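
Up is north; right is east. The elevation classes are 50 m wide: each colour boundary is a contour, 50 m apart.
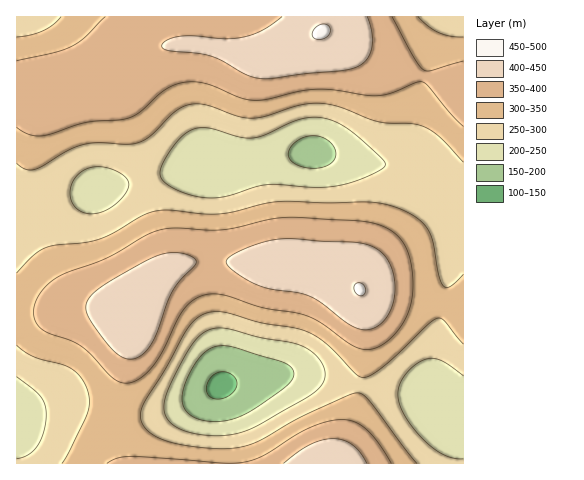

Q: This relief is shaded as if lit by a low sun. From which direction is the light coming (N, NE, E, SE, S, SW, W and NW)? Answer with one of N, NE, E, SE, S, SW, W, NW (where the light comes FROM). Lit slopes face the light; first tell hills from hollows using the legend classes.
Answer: W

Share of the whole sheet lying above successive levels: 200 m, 96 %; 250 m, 83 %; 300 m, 60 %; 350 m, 37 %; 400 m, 13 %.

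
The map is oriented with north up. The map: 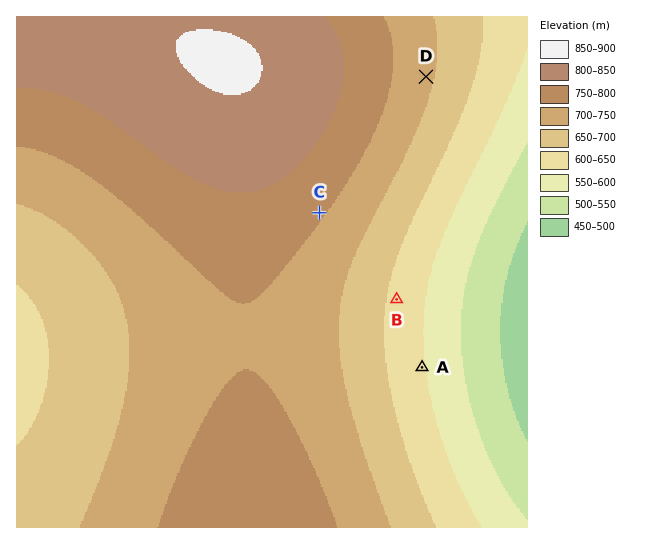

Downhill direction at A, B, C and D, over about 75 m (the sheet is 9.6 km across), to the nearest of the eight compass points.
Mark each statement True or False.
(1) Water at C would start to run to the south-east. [True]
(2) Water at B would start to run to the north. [False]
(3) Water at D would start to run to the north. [False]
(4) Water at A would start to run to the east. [True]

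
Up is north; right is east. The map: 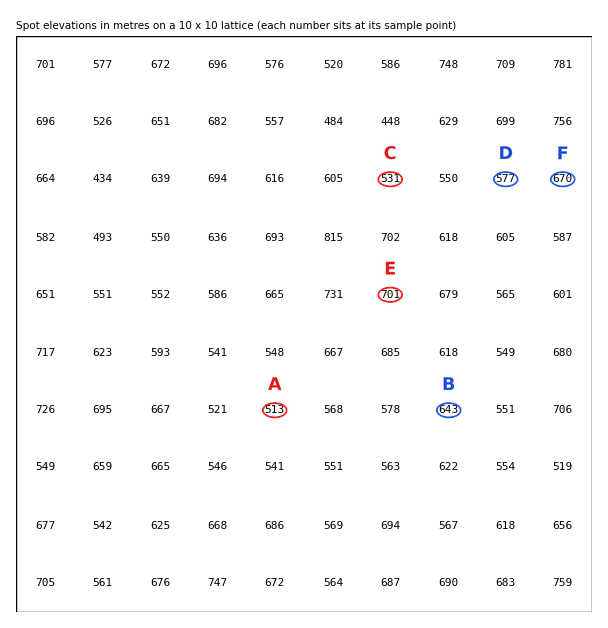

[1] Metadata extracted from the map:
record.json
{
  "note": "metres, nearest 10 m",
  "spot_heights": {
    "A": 510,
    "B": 640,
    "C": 530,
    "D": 580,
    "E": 700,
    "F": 670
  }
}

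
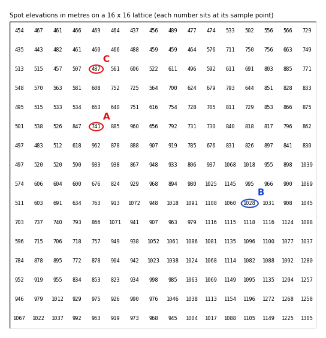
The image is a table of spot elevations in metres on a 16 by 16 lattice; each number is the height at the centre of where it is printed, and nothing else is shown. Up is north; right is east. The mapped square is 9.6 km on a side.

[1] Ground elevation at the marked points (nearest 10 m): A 740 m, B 1030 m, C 490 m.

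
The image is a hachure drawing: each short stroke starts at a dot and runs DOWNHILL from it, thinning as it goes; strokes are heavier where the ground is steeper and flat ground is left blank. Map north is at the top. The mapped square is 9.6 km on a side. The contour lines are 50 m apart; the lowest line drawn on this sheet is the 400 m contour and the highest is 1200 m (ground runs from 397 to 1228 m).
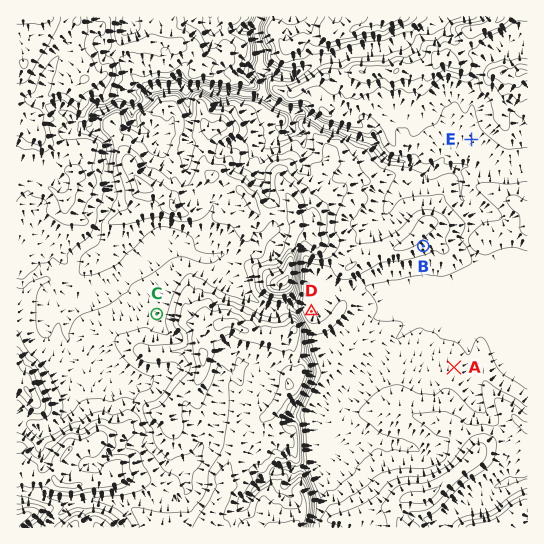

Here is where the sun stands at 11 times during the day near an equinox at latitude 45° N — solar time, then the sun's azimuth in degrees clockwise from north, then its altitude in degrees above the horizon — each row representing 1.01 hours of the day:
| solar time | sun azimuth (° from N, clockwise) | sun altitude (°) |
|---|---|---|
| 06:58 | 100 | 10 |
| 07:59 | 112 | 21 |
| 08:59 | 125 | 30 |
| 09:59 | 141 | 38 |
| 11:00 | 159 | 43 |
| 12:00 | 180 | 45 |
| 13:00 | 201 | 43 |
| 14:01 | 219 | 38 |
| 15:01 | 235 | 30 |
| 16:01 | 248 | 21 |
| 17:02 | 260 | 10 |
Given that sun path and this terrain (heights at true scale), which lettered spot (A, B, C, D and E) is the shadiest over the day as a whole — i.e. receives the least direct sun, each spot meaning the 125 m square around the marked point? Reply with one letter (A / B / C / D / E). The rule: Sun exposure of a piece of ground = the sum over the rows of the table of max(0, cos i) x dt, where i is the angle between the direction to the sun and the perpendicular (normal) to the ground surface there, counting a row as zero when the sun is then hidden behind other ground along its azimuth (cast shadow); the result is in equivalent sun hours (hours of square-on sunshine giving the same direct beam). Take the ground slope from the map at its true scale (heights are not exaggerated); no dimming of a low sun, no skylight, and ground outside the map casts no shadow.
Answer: D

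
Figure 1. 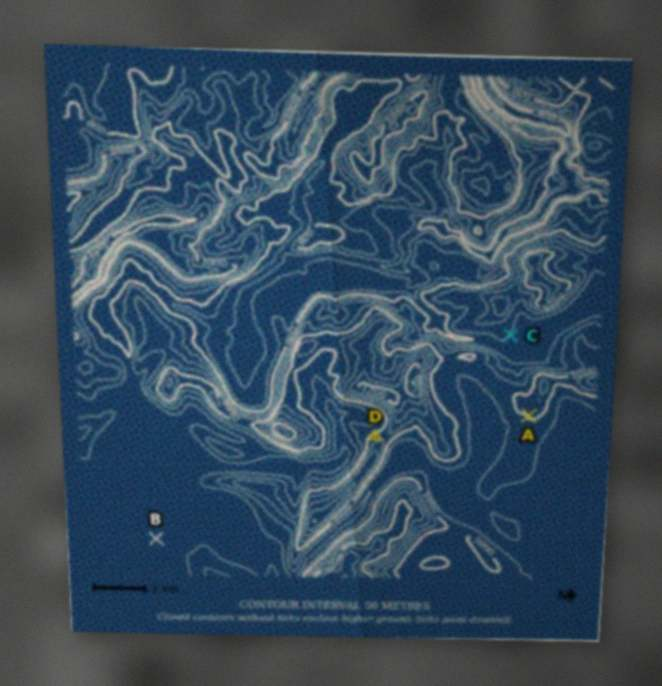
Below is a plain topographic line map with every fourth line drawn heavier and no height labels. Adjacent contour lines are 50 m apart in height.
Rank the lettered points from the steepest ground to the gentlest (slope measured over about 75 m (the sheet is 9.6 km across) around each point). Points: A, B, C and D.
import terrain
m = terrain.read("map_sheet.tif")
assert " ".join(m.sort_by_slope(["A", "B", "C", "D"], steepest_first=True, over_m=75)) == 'D A C B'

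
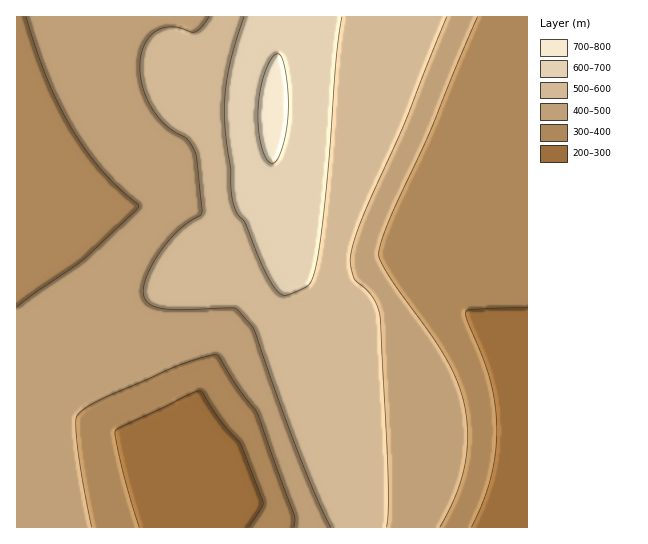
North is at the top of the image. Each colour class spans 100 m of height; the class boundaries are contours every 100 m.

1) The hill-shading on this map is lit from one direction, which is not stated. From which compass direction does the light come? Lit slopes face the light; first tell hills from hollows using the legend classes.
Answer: E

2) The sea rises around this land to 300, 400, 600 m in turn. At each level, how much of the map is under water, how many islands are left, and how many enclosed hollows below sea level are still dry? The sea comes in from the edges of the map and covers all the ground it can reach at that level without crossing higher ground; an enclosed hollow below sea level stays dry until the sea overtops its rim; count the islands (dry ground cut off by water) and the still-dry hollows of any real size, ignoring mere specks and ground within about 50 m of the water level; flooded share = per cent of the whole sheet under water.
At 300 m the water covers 9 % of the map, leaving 0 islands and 0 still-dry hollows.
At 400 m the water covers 35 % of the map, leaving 0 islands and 0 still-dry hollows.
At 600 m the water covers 90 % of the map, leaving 0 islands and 0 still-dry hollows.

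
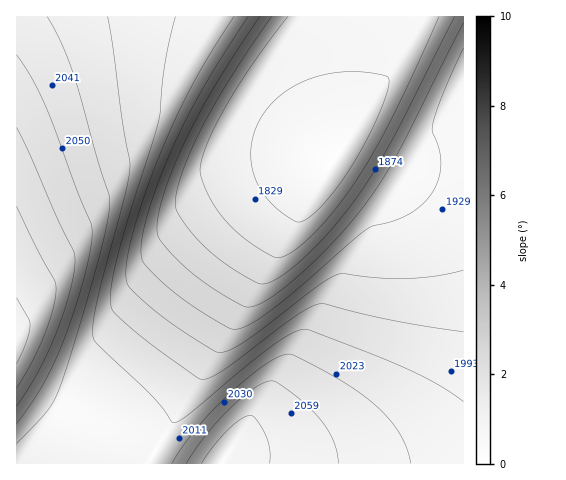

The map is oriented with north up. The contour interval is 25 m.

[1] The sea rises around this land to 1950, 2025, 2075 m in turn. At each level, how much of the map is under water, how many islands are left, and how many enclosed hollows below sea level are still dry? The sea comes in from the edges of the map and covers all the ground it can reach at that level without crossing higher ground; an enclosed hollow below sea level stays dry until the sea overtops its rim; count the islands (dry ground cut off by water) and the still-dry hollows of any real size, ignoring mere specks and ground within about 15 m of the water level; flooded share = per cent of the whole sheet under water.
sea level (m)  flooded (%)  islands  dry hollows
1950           43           0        0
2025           78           0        0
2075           94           0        0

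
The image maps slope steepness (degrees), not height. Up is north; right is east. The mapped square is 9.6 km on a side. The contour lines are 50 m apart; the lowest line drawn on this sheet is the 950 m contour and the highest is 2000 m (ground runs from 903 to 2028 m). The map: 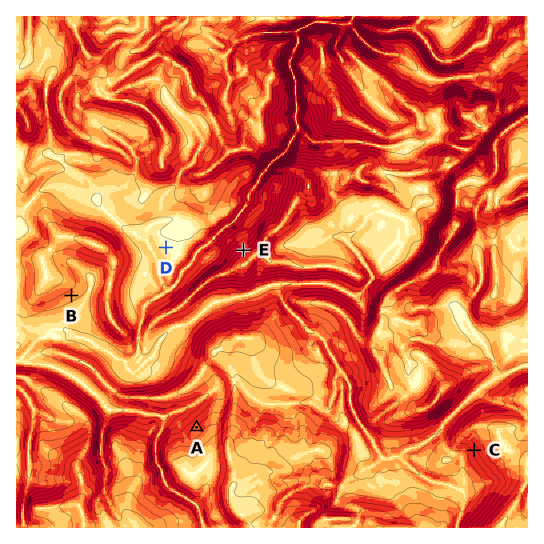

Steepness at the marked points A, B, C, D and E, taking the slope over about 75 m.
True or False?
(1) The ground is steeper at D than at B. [False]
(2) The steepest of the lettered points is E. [True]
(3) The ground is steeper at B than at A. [False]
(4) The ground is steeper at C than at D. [True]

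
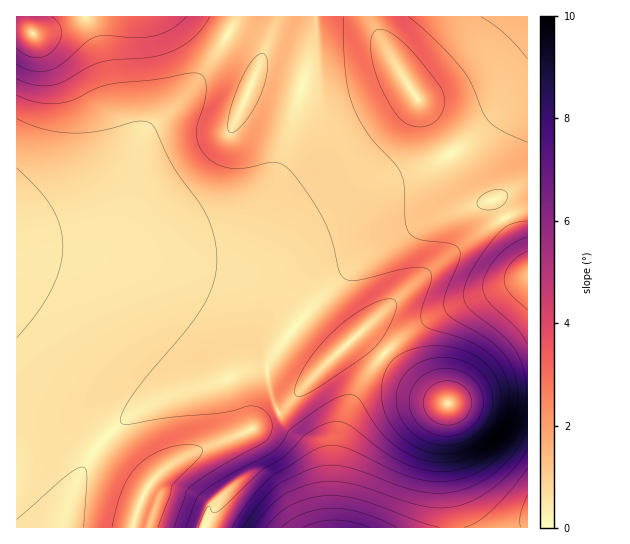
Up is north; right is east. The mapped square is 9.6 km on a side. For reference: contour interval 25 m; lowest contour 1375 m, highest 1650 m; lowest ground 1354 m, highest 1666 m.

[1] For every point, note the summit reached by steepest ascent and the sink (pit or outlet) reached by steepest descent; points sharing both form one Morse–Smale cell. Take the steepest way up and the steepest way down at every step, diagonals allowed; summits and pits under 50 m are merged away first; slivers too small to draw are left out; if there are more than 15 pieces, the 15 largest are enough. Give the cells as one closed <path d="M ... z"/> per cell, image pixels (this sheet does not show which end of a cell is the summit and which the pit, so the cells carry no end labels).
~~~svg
<path d="M527 16l-289 0-31 53-19 24-40 37-24 43-19 22-22 16-18 9-27 8-22 3 1 297 511-1 0-134-29 0-53 10-23-15-53-48-11-6 50-46 54-44 32-21 33-16z"/><path d="M237 16l-220 0-1 214 22-2 27-8 18-9 22-16 19-22 24-43 40-37 19-24 22-36z"/><path d="M527 208l-32 15-32 21-54 44-50 46 11 6 53 48 23 15 53-10 29-2z"/>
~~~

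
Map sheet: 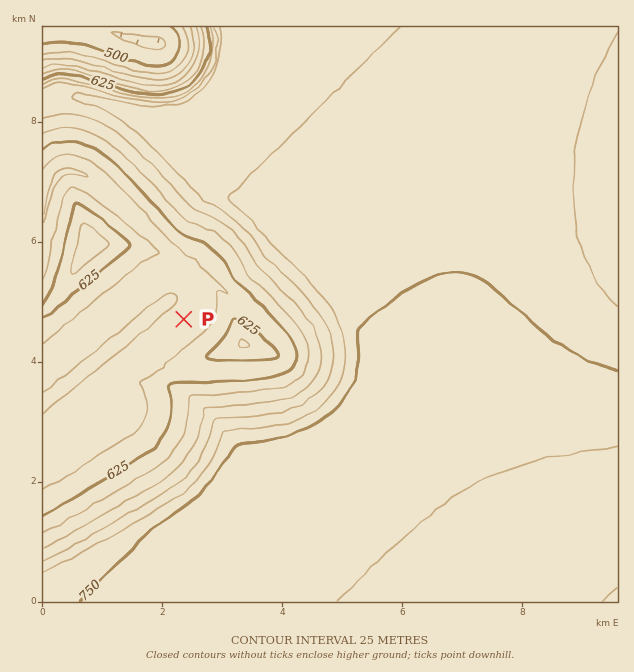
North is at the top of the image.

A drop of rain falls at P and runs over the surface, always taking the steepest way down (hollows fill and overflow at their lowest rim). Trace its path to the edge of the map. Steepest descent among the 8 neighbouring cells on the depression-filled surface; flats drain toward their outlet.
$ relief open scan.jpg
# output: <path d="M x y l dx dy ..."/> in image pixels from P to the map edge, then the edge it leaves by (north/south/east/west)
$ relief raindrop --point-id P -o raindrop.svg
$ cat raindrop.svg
<path d="M184 319l-15-15 0-1-6 1-12 11-2 0-7 7-2 0-7 8-2 0-9 9-1 0-29 25-1 0-6 6-2 0-6 6-1 0-6 6-2 0-6 6-1 0-6 6-2 0-10 9"/>
exit: west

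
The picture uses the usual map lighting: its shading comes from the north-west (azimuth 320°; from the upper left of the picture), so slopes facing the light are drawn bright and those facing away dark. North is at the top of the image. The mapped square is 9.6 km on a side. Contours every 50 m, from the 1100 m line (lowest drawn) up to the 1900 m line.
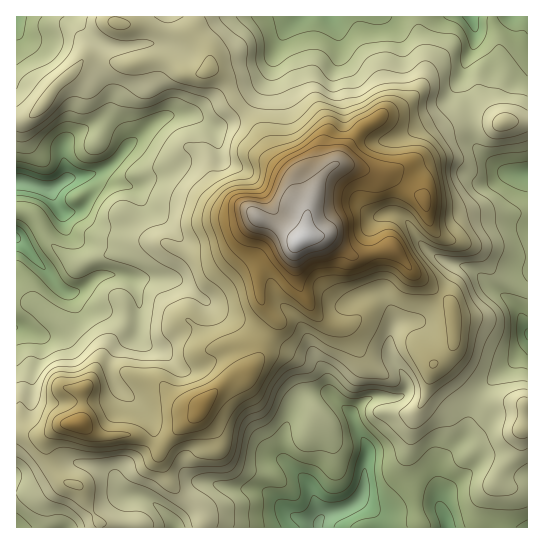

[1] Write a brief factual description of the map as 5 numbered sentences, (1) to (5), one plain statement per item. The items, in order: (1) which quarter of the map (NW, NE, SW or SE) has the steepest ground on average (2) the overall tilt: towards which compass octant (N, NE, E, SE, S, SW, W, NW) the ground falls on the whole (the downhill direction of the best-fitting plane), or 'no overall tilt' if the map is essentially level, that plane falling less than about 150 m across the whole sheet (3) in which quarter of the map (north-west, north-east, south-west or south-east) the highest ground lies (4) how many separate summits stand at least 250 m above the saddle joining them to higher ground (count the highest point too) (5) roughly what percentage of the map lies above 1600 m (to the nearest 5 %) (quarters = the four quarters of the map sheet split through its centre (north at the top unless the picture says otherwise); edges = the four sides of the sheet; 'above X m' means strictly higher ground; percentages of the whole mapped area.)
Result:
(1) The steepest ground, on average, is in the north-east quarter.
(2) There is no overall tilt: the best-fitting plane is nearly level.
(3) The highest ground is in the north-east quarter.
(4) Counting only tops that stand 250 m proud, the map has 1 summit.
(5) About 15 % of the map lies above 1600 m.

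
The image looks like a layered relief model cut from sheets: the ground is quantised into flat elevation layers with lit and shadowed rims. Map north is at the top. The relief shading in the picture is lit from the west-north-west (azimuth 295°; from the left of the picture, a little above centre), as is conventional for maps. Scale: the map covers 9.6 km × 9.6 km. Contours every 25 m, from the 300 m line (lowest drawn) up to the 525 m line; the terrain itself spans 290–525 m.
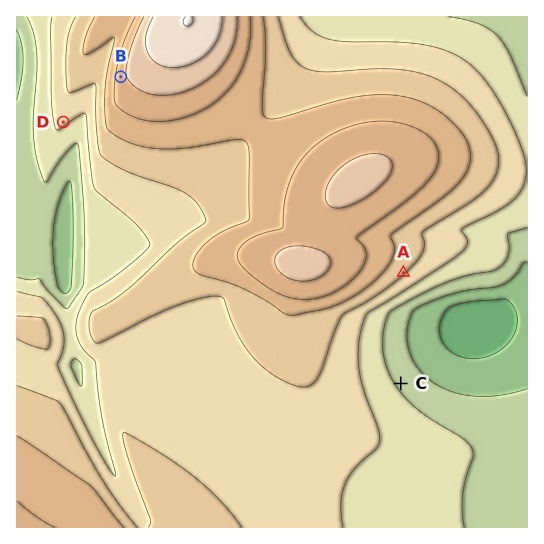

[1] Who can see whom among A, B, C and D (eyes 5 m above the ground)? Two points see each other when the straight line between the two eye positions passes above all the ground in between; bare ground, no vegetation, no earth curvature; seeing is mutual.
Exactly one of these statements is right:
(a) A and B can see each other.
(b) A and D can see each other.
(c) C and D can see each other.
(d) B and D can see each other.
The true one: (d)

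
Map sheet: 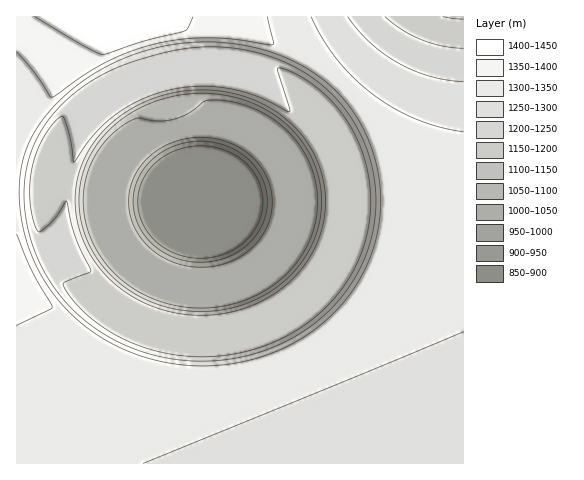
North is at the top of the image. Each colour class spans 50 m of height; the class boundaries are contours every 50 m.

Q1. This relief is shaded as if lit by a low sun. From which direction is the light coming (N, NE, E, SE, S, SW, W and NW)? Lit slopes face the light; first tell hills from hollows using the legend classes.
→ E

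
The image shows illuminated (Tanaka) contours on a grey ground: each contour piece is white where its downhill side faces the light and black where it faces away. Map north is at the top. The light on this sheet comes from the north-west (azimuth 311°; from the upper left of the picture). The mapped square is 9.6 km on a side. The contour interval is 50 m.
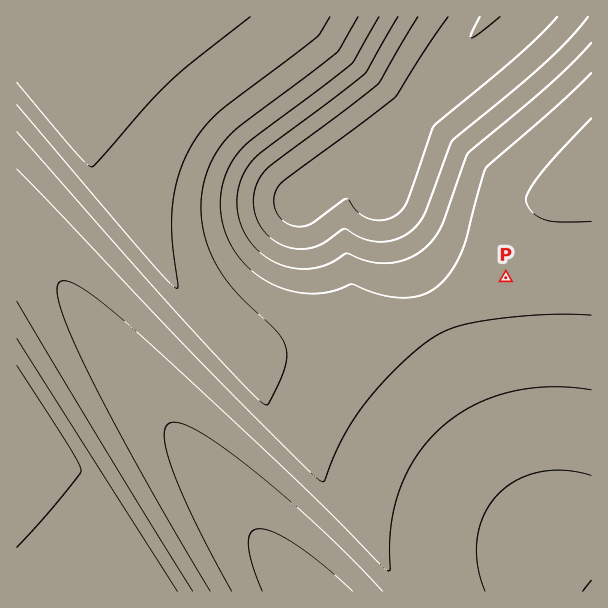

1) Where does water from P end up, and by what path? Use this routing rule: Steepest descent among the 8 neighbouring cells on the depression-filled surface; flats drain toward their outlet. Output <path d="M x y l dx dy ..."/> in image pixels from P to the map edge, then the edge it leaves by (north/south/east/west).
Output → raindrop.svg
<path d="M506 278l0 165 12 24 3 3 9 19 3 3 6 14 3 3 6 13 3 3 4 11 3 3 3 7 3 3 0 5 27 27"/>
exit: east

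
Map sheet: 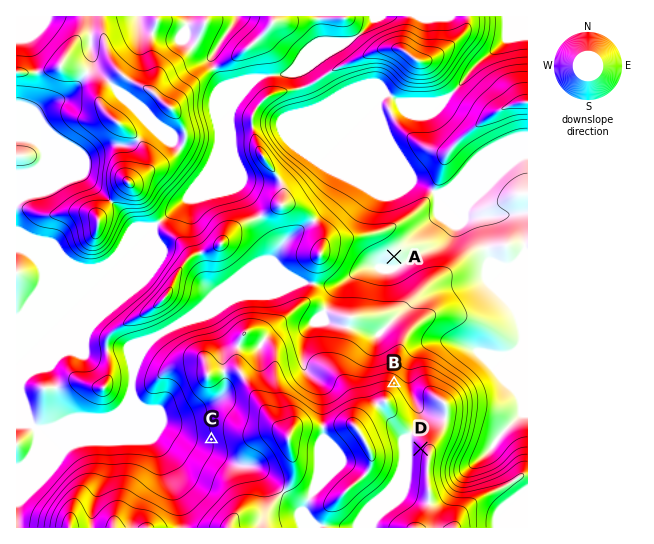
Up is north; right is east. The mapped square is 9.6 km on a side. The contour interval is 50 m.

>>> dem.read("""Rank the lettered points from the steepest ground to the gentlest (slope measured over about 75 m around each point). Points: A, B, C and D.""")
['B', 'C', 'D', 'A']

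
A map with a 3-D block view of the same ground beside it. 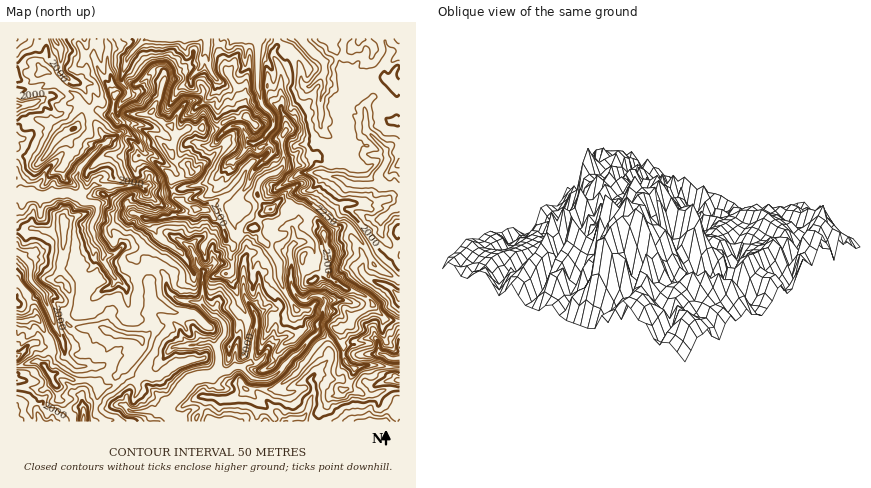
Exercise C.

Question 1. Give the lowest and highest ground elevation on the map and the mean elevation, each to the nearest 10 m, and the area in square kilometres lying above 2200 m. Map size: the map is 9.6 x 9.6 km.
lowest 1810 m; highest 2720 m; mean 2110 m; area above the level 23.8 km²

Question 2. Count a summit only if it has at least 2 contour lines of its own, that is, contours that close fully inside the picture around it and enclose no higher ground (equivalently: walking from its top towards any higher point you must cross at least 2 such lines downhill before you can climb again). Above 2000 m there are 7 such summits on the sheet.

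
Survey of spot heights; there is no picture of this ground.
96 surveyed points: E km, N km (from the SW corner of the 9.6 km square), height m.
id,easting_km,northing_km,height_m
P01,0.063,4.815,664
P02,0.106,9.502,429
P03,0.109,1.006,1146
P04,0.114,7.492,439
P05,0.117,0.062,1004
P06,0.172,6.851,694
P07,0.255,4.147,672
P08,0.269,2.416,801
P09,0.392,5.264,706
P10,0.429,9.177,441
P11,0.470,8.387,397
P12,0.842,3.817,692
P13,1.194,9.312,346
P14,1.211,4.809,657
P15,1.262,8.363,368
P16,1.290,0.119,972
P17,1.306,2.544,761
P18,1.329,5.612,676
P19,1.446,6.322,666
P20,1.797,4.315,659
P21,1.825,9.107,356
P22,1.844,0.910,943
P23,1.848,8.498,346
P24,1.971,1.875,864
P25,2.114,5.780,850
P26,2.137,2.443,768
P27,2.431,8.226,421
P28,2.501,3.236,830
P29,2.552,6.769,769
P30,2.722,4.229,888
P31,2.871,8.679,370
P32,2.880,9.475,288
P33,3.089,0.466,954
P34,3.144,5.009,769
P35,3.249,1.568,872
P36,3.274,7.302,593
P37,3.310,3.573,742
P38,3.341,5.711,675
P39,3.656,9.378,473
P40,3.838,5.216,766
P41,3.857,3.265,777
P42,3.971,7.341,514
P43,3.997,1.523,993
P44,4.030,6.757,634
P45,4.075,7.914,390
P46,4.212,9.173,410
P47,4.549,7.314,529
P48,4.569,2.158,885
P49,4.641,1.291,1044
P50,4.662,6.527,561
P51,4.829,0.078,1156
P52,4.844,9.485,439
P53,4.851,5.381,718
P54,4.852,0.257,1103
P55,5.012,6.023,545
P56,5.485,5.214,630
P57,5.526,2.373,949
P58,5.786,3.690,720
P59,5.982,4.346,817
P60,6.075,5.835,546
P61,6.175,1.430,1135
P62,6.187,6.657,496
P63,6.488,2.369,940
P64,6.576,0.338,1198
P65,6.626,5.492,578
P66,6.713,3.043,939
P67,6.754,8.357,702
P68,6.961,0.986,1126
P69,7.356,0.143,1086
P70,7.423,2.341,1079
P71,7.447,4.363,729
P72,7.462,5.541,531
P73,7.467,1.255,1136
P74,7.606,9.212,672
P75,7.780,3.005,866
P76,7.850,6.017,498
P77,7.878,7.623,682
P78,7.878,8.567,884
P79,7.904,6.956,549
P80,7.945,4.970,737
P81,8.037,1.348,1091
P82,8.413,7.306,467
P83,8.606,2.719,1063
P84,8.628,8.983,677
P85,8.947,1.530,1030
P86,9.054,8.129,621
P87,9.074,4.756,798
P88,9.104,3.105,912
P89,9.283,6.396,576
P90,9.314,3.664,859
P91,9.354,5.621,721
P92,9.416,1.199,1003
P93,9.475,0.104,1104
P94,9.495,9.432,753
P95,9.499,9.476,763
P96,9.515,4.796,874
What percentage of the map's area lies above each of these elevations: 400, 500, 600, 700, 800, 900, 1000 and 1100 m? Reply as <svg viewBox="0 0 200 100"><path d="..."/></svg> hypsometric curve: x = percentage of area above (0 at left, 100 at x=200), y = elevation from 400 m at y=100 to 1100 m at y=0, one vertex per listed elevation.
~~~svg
<svg viewBox="0 0 200 100"><path d="M193 100l-21-14-25-15-33-14-40-14-26-14-19-15-18-14"/></svg>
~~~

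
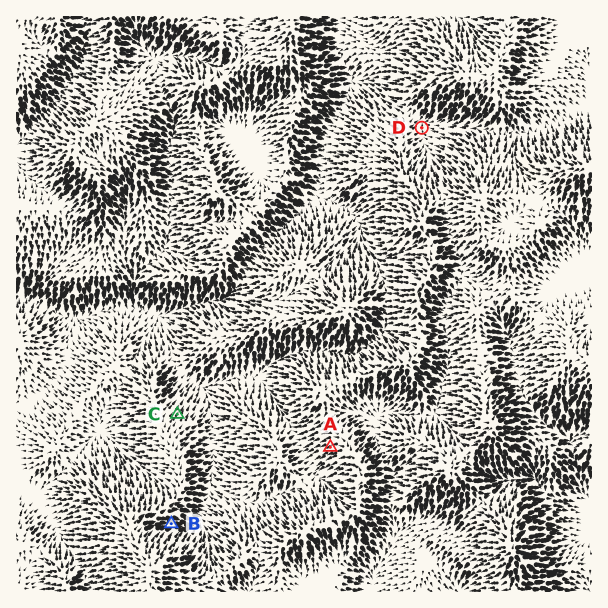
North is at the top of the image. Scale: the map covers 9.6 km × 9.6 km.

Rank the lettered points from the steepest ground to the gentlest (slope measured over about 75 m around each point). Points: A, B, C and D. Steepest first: A B C D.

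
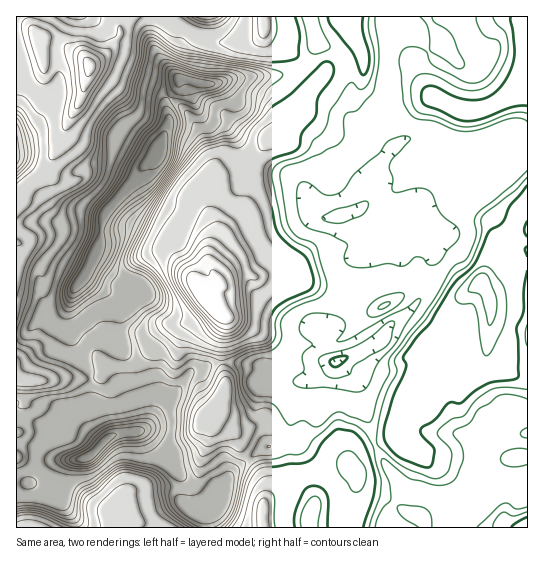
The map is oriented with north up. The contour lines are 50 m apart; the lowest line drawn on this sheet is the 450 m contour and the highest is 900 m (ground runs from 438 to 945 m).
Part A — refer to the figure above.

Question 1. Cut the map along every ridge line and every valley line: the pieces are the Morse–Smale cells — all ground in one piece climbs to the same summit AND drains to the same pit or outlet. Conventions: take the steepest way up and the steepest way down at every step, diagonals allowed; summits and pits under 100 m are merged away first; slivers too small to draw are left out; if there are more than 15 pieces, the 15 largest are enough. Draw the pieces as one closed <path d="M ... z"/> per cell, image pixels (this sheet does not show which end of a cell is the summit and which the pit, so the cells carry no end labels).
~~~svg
<path d="M395 16l-46 1 2 12 10 24-19 12-15 4-4 9-15 16-4 13-25 24-9 5-17 22-6 16 1 16-3 12-18 24-6 15-10 14-2 11 8 11-14 16 22 26-4 27 4 43-4 12-9 16 10 10 15 10 10 22 16-11 12-4 12-11 12-46 4-6 19-6 15-14 42-18 9-16 21-15 12-14 6-9-2-20 10-12 0-12-2-10-20-14 3-8 3-6 11-10 12-4 19-10 12-1-4-31-15 0-32-12-15 0-14 7 2-7-8-21 4-25-6-10 0-17 4-19 14-20z"/><path d="M349 16l-39 0 6 22 0 8-8 15-7 7-8 4-18 4-36 1-24 7-13 0-17-5-5 0-3 8-9 11-3 7 4 16-9 29-3 6-16 13-4 8-32 36-2 5-2 19-10 28-16 22-6 15-8 7-19 3-13 19-13 4 1 70 7-2 0-18 2-4 29-1 7-3 31 2 5-2 5-4 2-8 25 2 7-3 14-14-2-12 6-6 15-8 12 0 7-3 22-19-8-9 14-16-6-7-2-11 4-9 8-9 6-15 18-24 3-12-1-16 4-12 18-25 10-6 25-24 4-13 15-16 4-9 15-4 19-12-10-24z"/><path d="M309 16l-46 0 1 15-3 6-16 8-40-5-15-11-27-13-147 1 0 8 14 3 6 6 2 7 24 3 20 11 7 10 0 6-8 27-20 37-14 36-8 8-12 5-11 17 1 134 12-4 13-19 19-3 8-7 6-15 16-22 10-28 2-19 2-5 32-36 4-8 15-12 4-7 9-29-4-16 3-7 9-11 3-8 5 0 17 5 13 0 24-7 36-1 18-4 8-4 7-7 8-15 0-8z"/><path d="M210 303l-21 18-7 3-12 0-15 8-6 6 2 12-17 15-29 0-2 8-5 4-5 2-31-2-7 3-29 1-2 4 0 18-8 3 0 76 23-1 8-6 8-12 7-3 23-1 29-24 12-3 17 0 14 17 11 8 11 16 2 5 2 24 11 7 7 0 8-4 11-11 9-19 19-16-8-13-3-9-15-10-10-10 9-16 4-12 0-12-4-19 4-39z"/><path d="M527 204l-13 19-13-7-9 2 5 19-6 9-8 33-19 18 0 21-7 17-14 16-12 31-11 19-16 16-5 17-6 5-17 6 9 20 26 27 14 1 25 10 13-6 14 0 14-6-8-20 0-28 9-16 9-6 9-17 18-2z"/><path d="M501 144l-30 5-2 2 0 14 4 17-12 1-19 10-12 4-11 10-6 14 20 14 2 10 0 12-10 12 2 20-6 9-12 14-21 15-9 16-40 18 1 4 17 17 4 20 10 24 4 19 18-6 6-5 5-17 16-16 11-19 12-31 14-16 7-17 0-21 19-18 8-33 6-9-5-19 9-2 13 7 14-20 0-46-13-1z"/><path d="M527 16l-130 0-1 2 7 9-14 20-4 19 0 17 6 10-4 25 8 21 0 6 12-6 15 0 32 12 15 0 32-7 14 12 12 0z"/><path d="M143 432l-17 0-12 3-29 24-23 1-7 3-8 12-8 6-22 2-1 44 190 1-1-19-11 0-11-7-2-24-2-5-11-16-11-8z"/><path d="M23 25l-7 1 1 174 10-16 12-5 8-8 14-36 20-37 8-27 0-6-7-10-24-12-20-2-2-7-6-6z"/><path d="M338 361l-5 4-10 17 0 17-4 12-14 23-6 6-4 0-4-5-2-7-14 16-12 4-15 11 16 20 1 22 22-21 14-5 29-3 12-4 16-15 17-8-18-63z"/><path d="M347 464l-17 8-29 3-14 5-23 22-1 25 86 1 4-17 4-37z"/><path d="M527 403l-17 1-9 17-9 6-9 16 0 28 8 18 19-8 18 1z"/><path d="M375 445l-13 6-14 11 0 3 9 9-7 54 41 0-3-6 0-5 5-14 9-8 9-4-22-21z"/><path d="M249 460l-10 5-10 10-9 19-15 13 2 21 56-1 2-42-2-8z"/><path d="M526 481l-21 2-24 13-26 4-3 3 0 8 4 16 71 1 1-45z"/>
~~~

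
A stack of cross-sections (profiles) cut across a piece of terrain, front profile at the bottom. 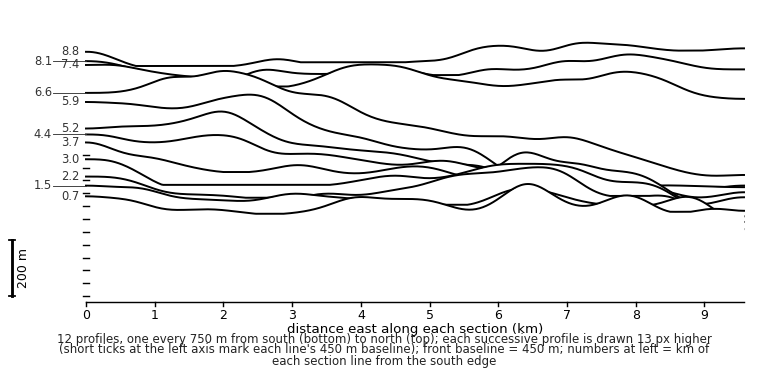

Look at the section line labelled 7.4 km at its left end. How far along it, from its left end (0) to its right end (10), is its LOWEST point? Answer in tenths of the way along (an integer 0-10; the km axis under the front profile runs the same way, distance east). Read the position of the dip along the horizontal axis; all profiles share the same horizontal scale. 10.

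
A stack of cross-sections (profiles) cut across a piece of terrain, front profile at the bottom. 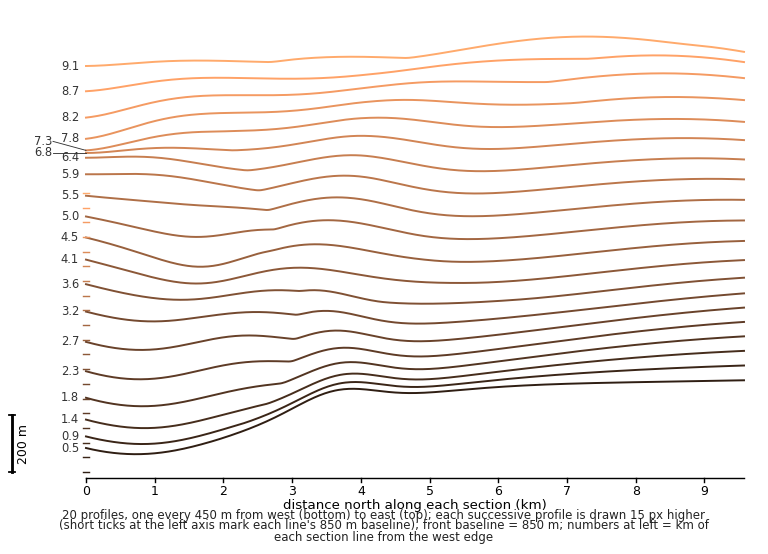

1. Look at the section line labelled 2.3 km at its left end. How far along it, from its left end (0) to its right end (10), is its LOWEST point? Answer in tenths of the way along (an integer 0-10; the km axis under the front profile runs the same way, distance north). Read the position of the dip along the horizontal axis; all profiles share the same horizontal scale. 1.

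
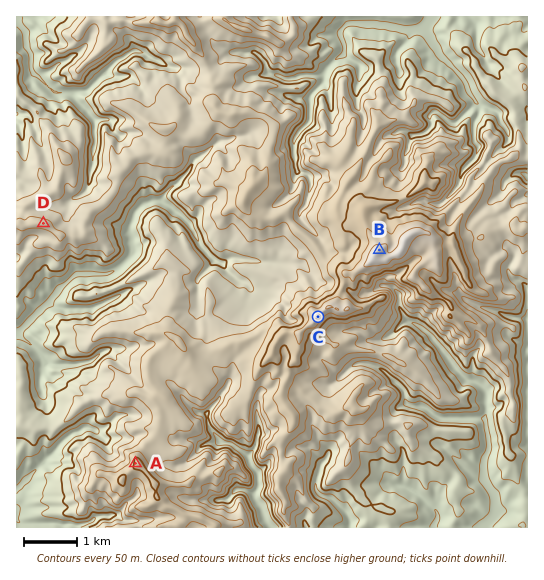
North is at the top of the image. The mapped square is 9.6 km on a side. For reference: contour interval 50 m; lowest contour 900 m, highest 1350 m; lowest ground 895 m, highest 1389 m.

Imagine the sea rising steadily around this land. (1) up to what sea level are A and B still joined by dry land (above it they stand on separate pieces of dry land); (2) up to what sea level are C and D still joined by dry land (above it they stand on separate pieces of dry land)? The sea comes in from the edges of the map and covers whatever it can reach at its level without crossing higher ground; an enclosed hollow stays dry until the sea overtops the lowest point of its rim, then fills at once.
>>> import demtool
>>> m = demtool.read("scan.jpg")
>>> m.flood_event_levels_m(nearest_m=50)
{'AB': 1150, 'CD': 1100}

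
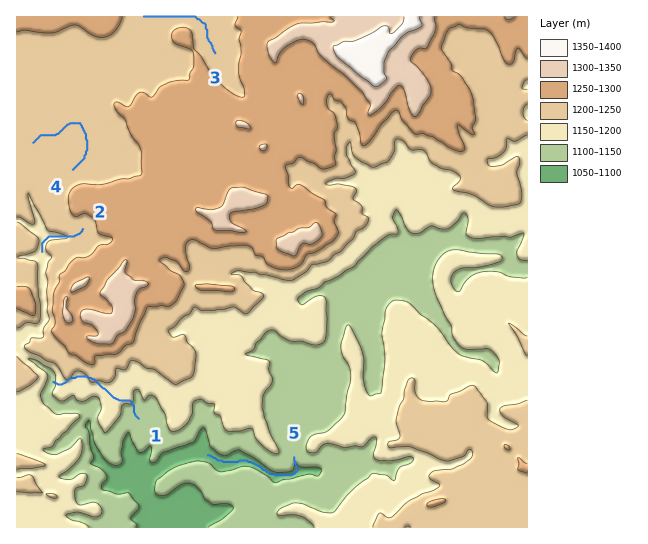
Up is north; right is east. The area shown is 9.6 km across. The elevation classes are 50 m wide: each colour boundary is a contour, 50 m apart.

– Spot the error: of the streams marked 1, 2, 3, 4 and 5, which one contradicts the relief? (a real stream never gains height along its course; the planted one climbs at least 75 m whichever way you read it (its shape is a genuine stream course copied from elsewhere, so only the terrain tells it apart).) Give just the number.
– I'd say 1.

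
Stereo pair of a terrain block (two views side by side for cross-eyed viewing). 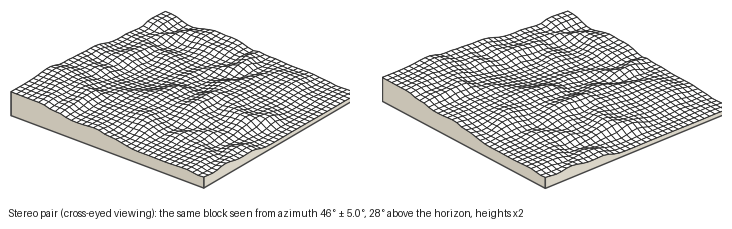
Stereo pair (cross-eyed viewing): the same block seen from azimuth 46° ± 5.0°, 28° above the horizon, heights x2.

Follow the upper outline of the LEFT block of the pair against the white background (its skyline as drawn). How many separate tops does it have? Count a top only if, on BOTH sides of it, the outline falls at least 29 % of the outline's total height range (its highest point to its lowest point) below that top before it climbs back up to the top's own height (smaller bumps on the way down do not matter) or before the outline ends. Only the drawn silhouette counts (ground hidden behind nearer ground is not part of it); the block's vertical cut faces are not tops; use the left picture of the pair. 1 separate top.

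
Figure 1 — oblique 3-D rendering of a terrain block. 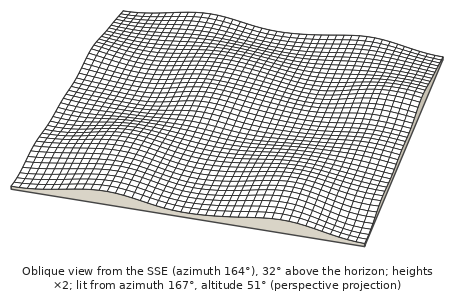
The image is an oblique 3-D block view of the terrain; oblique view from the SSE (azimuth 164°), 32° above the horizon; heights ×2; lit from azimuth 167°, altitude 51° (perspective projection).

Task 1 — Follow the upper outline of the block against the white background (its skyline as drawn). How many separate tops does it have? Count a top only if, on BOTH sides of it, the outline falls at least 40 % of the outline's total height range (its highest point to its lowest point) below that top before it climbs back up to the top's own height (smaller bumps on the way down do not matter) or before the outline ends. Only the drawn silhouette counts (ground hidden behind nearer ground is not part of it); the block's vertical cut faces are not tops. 0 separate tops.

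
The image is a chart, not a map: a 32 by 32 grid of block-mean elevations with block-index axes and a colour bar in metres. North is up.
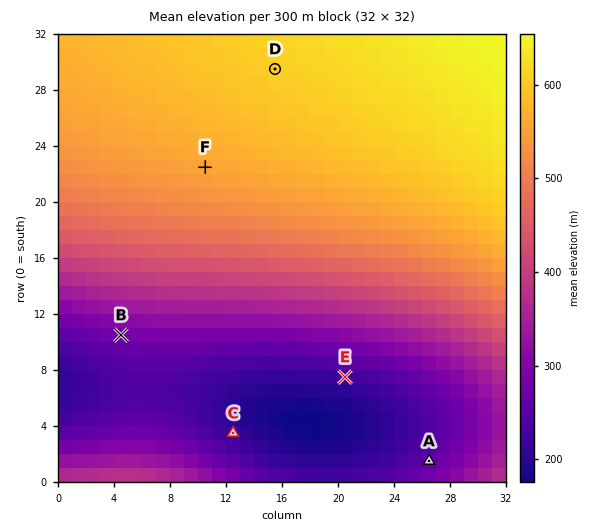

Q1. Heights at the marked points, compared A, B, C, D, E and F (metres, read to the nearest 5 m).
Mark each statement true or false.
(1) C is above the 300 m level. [false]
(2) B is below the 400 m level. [true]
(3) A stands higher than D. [false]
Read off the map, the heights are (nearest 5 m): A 260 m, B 285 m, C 215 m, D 605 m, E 225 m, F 555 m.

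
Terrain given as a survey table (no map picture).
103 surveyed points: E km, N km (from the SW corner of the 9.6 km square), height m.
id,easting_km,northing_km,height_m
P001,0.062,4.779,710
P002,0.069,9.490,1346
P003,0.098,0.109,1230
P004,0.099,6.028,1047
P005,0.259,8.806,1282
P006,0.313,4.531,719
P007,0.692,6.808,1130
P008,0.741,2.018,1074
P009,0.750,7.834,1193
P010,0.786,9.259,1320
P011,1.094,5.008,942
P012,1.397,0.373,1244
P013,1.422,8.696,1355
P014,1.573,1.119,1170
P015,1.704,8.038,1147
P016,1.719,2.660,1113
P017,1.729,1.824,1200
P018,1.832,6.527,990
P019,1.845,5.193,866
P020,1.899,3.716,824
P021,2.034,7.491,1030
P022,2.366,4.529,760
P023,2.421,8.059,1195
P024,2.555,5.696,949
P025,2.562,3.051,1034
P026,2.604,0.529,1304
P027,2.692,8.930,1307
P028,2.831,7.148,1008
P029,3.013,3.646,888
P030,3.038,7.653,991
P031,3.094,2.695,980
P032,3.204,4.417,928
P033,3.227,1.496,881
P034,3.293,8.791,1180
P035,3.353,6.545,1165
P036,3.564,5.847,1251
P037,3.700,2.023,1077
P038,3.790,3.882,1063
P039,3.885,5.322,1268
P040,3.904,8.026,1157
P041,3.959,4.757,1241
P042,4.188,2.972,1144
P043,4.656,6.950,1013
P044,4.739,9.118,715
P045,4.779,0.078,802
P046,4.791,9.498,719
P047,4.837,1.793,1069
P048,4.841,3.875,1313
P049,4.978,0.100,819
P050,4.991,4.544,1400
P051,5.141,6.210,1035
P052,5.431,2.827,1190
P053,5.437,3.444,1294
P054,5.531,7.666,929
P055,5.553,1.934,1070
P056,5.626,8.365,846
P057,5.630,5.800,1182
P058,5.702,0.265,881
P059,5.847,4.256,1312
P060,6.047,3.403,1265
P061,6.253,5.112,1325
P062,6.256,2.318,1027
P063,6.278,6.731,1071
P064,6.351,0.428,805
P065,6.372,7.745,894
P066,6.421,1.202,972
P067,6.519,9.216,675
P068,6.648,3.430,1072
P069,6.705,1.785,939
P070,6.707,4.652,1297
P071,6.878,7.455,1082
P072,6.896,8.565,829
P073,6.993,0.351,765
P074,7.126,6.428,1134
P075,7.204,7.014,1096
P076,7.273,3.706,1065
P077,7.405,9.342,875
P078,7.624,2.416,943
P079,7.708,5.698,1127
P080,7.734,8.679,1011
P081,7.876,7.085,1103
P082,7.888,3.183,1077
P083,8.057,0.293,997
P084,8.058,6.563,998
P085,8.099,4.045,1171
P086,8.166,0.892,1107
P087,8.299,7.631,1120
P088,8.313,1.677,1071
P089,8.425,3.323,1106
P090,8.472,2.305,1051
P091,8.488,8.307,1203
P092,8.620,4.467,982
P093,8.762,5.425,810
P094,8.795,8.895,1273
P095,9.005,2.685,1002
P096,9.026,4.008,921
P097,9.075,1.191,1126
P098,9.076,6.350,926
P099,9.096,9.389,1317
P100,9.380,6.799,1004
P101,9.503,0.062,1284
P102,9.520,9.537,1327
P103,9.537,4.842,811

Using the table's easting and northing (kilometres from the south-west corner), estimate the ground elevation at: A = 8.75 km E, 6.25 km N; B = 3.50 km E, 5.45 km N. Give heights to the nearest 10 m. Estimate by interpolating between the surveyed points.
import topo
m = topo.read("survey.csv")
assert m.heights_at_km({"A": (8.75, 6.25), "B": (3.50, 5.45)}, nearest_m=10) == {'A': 920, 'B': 1170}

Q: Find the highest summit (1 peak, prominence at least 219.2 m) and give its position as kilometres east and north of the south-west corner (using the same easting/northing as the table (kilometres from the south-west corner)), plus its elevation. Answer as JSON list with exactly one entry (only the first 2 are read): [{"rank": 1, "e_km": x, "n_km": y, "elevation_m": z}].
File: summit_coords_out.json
[{"rank": 1, "e_km": 5.11, "n_km": 4.39, "elevation_m": 1418}]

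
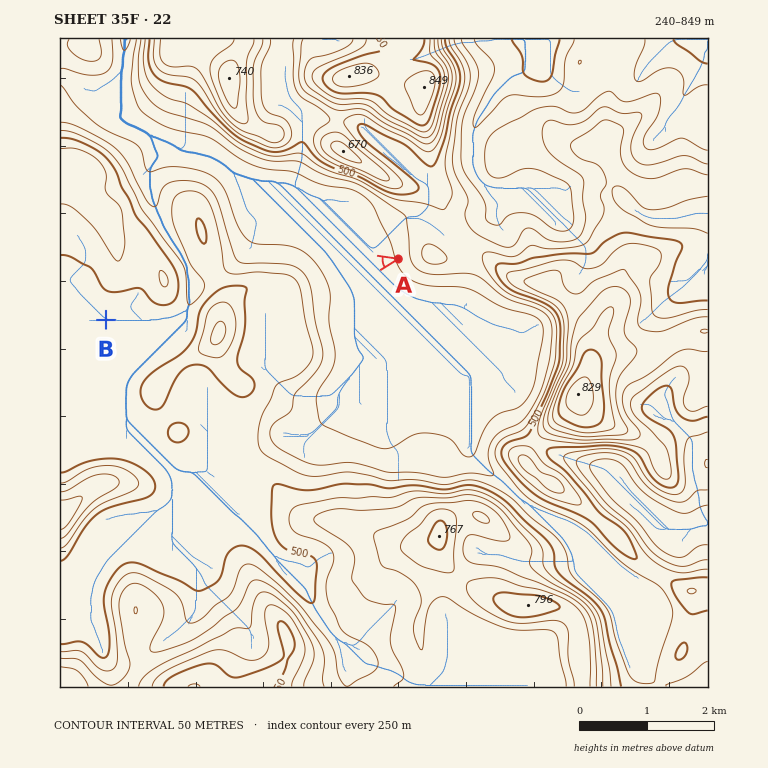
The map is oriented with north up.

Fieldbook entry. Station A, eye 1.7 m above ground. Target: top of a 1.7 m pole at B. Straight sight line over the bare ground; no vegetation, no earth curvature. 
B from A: not visible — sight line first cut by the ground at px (310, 277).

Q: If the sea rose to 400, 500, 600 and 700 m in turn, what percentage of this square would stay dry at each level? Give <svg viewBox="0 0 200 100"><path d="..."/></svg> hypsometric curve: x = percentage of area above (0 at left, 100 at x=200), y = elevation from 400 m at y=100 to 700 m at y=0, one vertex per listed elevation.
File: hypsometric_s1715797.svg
<svg viewBox="0 0 200 100"><path d="M144 100l-63-33-39-34-29-33"/></svg>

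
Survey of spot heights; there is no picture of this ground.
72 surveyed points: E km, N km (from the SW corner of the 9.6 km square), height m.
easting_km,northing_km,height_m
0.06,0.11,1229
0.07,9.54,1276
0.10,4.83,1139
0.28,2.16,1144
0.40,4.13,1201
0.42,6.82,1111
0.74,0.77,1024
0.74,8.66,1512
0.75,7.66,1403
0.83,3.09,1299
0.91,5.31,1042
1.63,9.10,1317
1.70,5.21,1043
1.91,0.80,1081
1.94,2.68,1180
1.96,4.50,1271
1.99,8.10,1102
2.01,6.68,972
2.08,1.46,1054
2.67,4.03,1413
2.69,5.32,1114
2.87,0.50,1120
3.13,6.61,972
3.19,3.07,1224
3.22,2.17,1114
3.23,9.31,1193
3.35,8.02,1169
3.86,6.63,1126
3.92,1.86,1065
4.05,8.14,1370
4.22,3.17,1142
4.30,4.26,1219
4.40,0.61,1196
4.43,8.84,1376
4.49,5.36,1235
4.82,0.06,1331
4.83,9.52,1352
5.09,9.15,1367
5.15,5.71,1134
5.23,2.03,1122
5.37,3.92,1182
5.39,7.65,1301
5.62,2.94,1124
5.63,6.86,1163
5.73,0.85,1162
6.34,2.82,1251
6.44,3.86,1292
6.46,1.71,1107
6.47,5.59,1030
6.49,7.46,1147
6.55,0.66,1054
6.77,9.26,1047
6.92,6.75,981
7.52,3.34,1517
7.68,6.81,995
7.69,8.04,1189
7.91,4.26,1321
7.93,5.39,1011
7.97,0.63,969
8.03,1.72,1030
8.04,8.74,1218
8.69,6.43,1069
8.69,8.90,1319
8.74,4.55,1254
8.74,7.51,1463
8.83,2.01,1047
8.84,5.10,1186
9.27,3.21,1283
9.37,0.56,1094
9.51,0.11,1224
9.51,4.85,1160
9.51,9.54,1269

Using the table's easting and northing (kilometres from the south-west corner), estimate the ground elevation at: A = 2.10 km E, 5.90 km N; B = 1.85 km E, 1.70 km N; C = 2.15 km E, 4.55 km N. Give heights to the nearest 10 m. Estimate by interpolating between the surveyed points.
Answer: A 970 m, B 1020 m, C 1290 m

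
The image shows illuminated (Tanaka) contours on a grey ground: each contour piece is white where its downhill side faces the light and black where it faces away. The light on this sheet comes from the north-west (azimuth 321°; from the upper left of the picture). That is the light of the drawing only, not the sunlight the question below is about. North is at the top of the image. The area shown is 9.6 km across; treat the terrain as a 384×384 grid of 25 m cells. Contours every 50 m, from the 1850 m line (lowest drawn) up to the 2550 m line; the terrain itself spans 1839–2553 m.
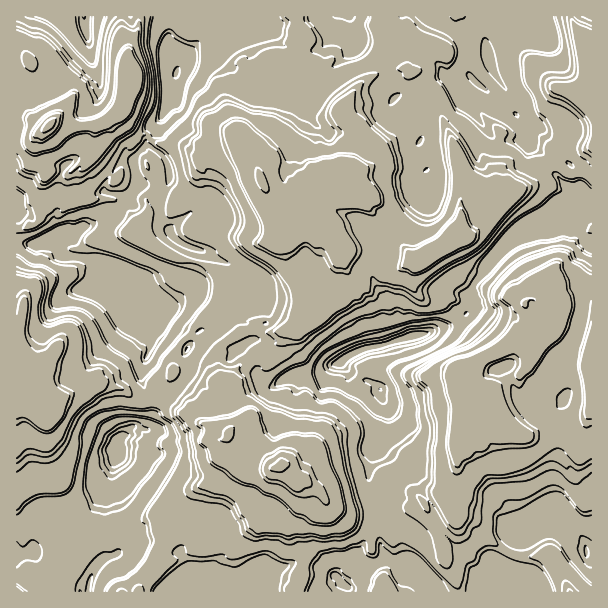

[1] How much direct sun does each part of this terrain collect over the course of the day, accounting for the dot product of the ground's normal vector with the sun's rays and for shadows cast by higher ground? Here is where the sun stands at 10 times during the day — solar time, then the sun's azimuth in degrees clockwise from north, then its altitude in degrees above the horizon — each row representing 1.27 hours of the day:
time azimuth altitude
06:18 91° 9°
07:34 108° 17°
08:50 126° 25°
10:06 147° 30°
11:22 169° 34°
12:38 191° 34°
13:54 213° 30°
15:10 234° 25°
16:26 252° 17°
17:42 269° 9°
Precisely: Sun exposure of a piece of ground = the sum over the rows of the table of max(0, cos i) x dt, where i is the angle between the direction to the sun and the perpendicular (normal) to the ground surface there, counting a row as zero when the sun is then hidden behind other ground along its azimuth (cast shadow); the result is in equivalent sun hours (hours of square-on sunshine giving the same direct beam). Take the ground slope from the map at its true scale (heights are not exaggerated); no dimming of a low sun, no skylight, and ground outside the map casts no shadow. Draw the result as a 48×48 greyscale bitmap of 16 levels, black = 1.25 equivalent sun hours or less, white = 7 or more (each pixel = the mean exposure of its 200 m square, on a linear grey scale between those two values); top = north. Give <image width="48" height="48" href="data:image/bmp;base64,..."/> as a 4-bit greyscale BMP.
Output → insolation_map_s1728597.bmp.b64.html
<image width="48" height="48" href="data:image/bmp;base64,Qk32BAAAAAAAAHYAAAAoAAAAMAAAADAAAAABAAQAAAAAAIAEAAATCwAAEwsAABAAAAAAAAAAAAAAABEREQAiIiIAMzMzAERERABVVVUAZmZmAHd3dwCIiIgAmZmZAKqqqgC7u7sAzMzMAN3d3QDu7u4A////AEiZmoVYjamaqqqZirlGl5ZIm+uZqZm5ZpmaqnczitqZqqqZeamrljaJrauZmZrJdGaaqrdmWavd3eys2sqqq4ma3KzJrN2oRLqpqry5aKrMzL3tur7+zK3dqZretURleLyqqqqZiquqqq3u/u7+28zKqNyqaJdIrKqpqZmZq6qpmayqqu7ryZqqu82qiZmaqsqqqWRoiaqpmcqZvsq7mJmbrKqqy6mZv927qUQ1dZqr3rms27uYeJmKqqq5zuua2qzd2Gh1Znm9yr3s3tiXdomFiqrJqr7tqqqquXZXRlh4nOvPyYh3dImHicq+7tu7y8q6qnQUZWeb7JiJp2l4dBWIid26q87d7t/9qpZmh5iquqliJYl4ZlR4mbztzLvcqqqsuZp1dnqrq6mCV3V4mHUniaqs3uyqqr3typq5h4zKmJp0IiZnd3dmmJmqqWaZrOuszM3e3d2SAVl3YhBGNAGKuJmplmmZnKqazd3u3ZWJl0EwNoNCMlaaqaqZh5mWiaqXac7aeZdImZVDUkAANVqrqqmZmZmaipmXaZlnKKl3mZeaRmM1iLzNq6qUbMmZmpmbmER3M4mXU1ms7JYBiIdDaJqpVryYmpiMmVZEM2dYh2m7zNzGEkIAARN83ayYeZQ4qYVFIzeJeqh63s7ut0AAEQATiqraeJZjeHZCVTWGmIqru+3s3ut0MzQ0SKqsd6kQJFZXd0Zbqpd1eaze7Lzdy5RFZ6qql5pwAUR4iHZlmZmYiZq+3e7u7ahovLqqp2m3QDeImayWiamZqqqq3qrNiZebuomZh2iayoiZituYqZmZyqqqq+7bqaplQ4mZeBA2i6iZvbq9uImduqreqqru/ZlTNCWXdjAhFpve3e23Sazt2pvMyZiqz/2VIiIVQlAWnO287GJZ2s3t3d2qmYhEmu/7UQABU964ZonMpknsqZeKqrqoaJlkJ6q+t1IAOIv+2YhnmaqJmHiqqqmXiZmVNHha7JmZl4rN/cqEWbyZmLq6mZmL3qlRJGd5vtqZmZurvNuomIm6msyqmZq7u7hXdXeZrN3JmdrKqrraZ2eqrbvJiaqqmGh4hpmZmrrKmr3M7rupq2nO27mIaJqZmHqHZ6mHdCeL3cupWtx3mHu6urmKc1eZhpqJmKkkRnmois/tyq3LZbqpnKmXZ0IRNph3iadndxKKra3tyrvctmhYm6l0eGRJmYaIiXWFdXh6h4e8vd7thCVpiJZIhCW6lzeaqEdGZoipiYQ3gAfNxwJGdBNEJoq6hXiaqXNVZ5zJrGITqDObyjFEJCE2iZd5mZWaqWaIiZus6qlzNySaylRCdnmZmZhEmKuZmGh4ibvcqaqphSaaqVQ1RomZmZmFSaq6lXeYmbhTerypYSiZiWY2VHiZmZlnmJmZq6qXqKl1ipaXMBl4aWZmhlZoiXRzJ5mZrMmImGQnqniEEihjiXi3mXVDirhYd6qZl2iamWRYuVEiMUeHqLmamZmHiYeIi6qWI3mqmZiLqEIldHcxeYiZmqmZuFhjeJhVecupmZibYQ=="/>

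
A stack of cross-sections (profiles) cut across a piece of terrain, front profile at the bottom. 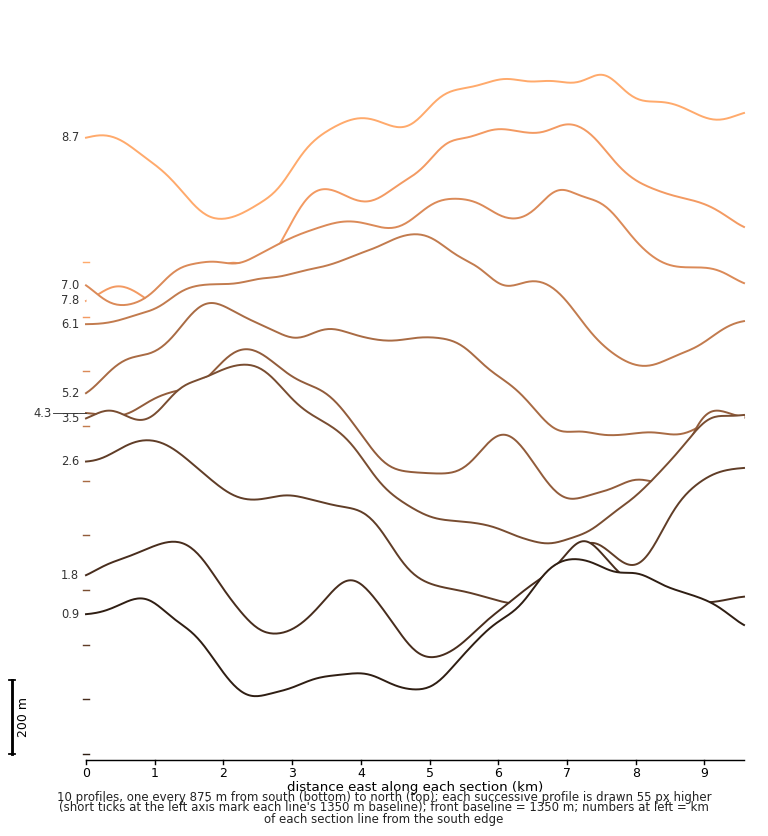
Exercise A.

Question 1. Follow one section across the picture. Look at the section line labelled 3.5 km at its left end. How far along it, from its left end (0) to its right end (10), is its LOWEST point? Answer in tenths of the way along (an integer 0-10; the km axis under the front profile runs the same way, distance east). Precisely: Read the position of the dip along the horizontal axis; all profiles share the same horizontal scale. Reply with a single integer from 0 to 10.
7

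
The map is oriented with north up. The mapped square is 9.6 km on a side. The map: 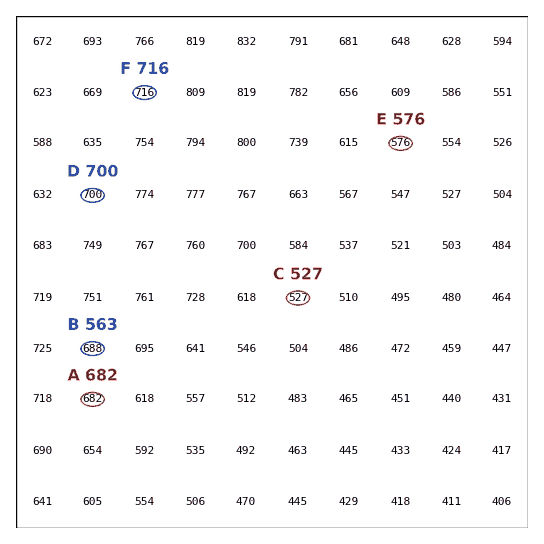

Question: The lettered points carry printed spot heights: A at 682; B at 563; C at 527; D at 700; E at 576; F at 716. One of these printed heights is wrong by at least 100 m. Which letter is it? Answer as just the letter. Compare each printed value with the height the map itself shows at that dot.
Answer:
B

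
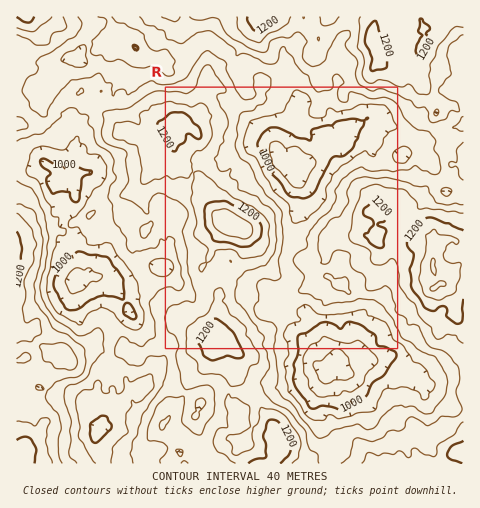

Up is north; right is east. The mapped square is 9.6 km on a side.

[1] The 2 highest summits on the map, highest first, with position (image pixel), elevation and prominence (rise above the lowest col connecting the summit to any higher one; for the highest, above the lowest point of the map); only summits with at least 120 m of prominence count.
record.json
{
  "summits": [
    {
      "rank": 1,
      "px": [433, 288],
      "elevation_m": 1283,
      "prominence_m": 385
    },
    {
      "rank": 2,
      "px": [225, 217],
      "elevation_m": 1269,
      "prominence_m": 159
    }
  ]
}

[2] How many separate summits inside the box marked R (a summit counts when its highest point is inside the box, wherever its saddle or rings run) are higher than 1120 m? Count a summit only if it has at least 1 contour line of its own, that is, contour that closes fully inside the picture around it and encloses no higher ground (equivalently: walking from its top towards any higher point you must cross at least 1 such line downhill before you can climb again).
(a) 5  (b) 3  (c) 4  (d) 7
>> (a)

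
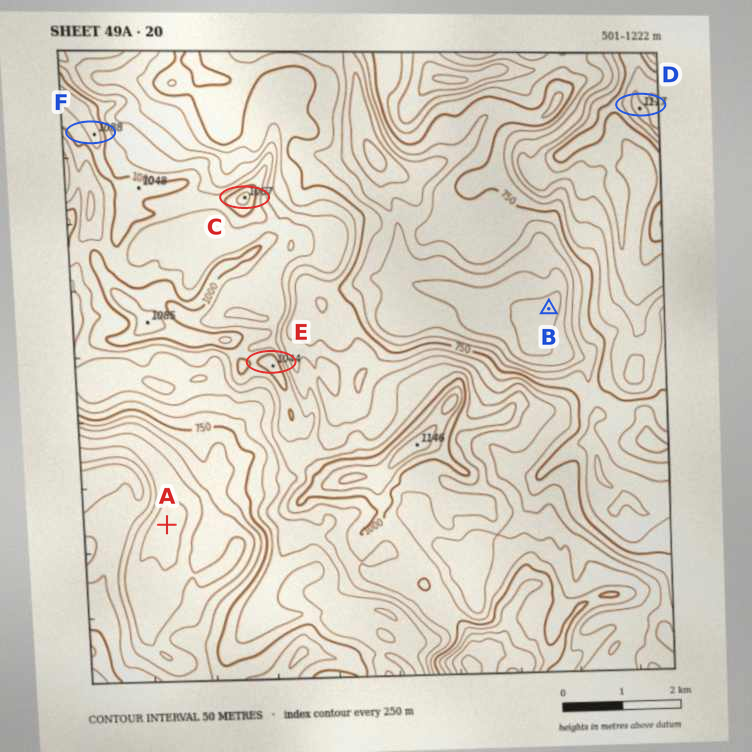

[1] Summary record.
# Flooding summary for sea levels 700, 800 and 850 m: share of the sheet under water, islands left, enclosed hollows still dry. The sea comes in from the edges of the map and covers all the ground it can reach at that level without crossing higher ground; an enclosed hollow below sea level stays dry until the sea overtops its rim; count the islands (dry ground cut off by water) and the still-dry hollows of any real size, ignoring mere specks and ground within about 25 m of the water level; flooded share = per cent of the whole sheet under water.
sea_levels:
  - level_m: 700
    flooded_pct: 21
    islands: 0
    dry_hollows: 0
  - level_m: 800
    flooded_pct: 43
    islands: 0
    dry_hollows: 0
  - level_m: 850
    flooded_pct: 55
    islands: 0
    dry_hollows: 0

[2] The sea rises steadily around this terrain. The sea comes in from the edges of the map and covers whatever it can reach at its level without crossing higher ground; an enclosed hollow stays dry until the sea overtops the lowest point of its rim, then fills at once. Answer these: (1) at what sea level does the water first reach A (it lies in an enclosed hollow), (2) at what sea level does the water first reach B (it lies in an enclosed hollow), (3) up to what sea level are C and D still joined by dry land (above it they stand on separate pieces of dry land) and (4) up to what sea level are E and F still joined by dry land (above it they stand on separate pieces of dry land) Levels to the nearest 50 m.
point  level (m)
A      600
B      650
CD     700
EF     1000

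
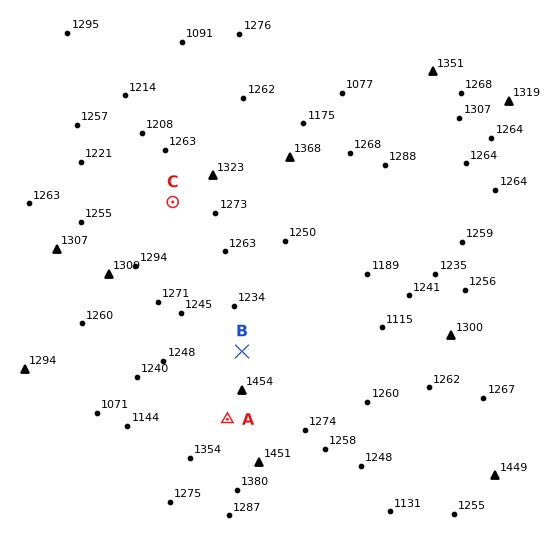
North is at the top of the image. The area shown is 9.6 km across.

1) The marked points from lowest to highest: C B A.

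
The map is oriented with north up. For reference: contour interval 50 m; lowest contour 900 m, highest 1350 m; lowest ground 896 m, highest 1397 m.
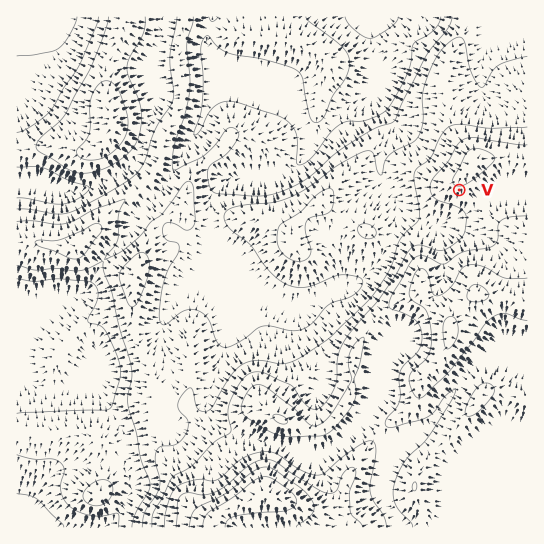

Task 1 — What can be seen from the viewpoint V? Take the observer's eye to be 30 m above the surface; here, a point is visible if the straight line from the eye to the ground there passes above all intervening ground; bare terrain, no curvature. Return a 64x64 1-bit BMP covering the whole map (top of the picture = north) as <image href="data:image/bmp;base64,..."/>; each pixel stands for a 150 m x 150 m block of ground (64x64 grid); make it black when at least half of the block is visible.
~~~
<image width="64" height="64" href="data:image/bmp;base64,Qk0+AgAAAAAAAD4AAAAoAAAAQAAAAEAAAAABAAEAAAAAAAACAAATCwAAEwsAAAIAAAAAAAAA////AAAAAAAAAAAAAAAAAAAAAIAAAAAAAAADwAAAAAAAAAfwcAAAAAAABH/gAAAAAAAAH+AAAAAAAAAP4AAAAAAAAAfAAAAAAAAAAYAAAAAAAAAAAAAAAAAAAAAAAAAAAABgAAAAAAAAAHAAGAAAAAAAcABwAAAAAAB8AfAAAAAAAH4D8AAAAAAAfwPwAAAAAAB/h/gAAAAAAH/H+AAAAAAA9+/8AAAAAADn//wAAAAAAOf//gAAAAAB5///IAAAAAHn///gAAAAAef///AAAAAD////8AAAAAP////4BgAAA/////gOAAAD////+A4DAAH8Af/wHw8AAfgAH/Af/wAB8AAP+D//AAH4AA/4f/8BgfwAH/x//wHh/AA//n//Afj8AD/////w+PwAf////8B4eAD/////ADh8A/////8APD8D/////wAOD7gH/x//AAMHgAP+D/8AAYeAAf4P/wAAx4AA/gP/AABjwAD+Af8A4HPwAH4A/wB4MP4APgAAADwwf4AeAAAAHDg/wAwAAAAOGD/wBAAAAA4cP/wAAAAADgw//wAAAAAfDj//gAAAAB8P///AAAAAHw///8AAAAAeD///4BgAAB4P///gCAAAHg///+AMAAAeD///8AQAAA4P///wAAAADw////AAAAAPD7//8AAAAAcHAD/4AAAAB4cAf/gAAA=="/>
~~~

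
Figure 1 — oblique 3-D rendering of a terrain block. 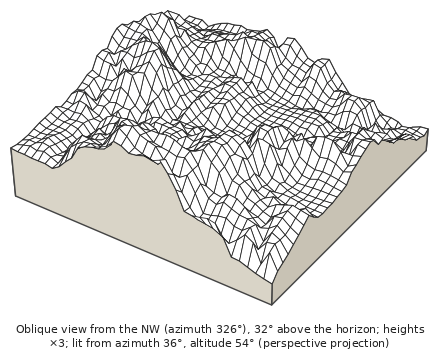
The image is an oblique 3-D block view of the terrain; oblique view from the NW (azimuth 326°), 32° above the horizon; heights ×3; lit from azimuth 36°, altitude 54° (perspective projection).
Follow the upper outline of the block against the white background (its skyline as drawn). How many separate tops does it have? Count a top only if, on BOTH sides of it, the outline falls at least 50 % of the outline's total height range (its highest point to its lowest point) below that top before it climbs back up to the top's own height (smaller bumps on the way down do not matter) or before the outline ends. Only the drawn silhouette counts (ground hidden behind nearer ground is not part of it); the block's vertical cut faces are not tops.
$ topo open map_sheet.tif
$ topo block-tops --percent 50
1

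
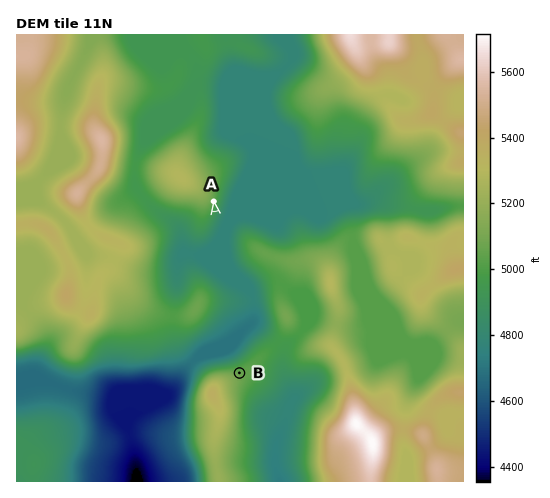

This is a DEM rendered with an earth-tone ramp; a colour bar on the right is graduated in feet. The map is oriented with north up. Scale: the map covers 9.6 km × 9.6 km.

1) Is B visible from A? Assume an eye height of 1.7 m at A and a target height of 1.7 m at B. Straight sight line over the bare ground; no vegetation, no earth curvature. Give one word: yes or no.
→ yes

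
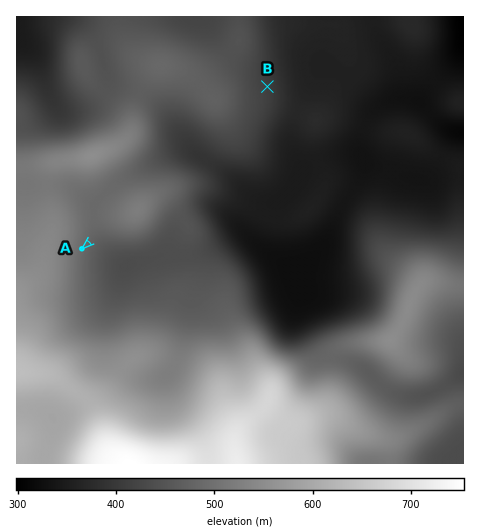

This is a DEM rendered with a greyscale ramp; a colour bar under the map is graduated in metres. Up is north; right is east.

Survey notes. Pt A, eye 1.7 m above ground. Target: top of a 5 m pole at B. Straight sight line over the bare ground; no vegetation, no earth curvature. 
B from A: no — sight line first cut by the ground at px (103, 230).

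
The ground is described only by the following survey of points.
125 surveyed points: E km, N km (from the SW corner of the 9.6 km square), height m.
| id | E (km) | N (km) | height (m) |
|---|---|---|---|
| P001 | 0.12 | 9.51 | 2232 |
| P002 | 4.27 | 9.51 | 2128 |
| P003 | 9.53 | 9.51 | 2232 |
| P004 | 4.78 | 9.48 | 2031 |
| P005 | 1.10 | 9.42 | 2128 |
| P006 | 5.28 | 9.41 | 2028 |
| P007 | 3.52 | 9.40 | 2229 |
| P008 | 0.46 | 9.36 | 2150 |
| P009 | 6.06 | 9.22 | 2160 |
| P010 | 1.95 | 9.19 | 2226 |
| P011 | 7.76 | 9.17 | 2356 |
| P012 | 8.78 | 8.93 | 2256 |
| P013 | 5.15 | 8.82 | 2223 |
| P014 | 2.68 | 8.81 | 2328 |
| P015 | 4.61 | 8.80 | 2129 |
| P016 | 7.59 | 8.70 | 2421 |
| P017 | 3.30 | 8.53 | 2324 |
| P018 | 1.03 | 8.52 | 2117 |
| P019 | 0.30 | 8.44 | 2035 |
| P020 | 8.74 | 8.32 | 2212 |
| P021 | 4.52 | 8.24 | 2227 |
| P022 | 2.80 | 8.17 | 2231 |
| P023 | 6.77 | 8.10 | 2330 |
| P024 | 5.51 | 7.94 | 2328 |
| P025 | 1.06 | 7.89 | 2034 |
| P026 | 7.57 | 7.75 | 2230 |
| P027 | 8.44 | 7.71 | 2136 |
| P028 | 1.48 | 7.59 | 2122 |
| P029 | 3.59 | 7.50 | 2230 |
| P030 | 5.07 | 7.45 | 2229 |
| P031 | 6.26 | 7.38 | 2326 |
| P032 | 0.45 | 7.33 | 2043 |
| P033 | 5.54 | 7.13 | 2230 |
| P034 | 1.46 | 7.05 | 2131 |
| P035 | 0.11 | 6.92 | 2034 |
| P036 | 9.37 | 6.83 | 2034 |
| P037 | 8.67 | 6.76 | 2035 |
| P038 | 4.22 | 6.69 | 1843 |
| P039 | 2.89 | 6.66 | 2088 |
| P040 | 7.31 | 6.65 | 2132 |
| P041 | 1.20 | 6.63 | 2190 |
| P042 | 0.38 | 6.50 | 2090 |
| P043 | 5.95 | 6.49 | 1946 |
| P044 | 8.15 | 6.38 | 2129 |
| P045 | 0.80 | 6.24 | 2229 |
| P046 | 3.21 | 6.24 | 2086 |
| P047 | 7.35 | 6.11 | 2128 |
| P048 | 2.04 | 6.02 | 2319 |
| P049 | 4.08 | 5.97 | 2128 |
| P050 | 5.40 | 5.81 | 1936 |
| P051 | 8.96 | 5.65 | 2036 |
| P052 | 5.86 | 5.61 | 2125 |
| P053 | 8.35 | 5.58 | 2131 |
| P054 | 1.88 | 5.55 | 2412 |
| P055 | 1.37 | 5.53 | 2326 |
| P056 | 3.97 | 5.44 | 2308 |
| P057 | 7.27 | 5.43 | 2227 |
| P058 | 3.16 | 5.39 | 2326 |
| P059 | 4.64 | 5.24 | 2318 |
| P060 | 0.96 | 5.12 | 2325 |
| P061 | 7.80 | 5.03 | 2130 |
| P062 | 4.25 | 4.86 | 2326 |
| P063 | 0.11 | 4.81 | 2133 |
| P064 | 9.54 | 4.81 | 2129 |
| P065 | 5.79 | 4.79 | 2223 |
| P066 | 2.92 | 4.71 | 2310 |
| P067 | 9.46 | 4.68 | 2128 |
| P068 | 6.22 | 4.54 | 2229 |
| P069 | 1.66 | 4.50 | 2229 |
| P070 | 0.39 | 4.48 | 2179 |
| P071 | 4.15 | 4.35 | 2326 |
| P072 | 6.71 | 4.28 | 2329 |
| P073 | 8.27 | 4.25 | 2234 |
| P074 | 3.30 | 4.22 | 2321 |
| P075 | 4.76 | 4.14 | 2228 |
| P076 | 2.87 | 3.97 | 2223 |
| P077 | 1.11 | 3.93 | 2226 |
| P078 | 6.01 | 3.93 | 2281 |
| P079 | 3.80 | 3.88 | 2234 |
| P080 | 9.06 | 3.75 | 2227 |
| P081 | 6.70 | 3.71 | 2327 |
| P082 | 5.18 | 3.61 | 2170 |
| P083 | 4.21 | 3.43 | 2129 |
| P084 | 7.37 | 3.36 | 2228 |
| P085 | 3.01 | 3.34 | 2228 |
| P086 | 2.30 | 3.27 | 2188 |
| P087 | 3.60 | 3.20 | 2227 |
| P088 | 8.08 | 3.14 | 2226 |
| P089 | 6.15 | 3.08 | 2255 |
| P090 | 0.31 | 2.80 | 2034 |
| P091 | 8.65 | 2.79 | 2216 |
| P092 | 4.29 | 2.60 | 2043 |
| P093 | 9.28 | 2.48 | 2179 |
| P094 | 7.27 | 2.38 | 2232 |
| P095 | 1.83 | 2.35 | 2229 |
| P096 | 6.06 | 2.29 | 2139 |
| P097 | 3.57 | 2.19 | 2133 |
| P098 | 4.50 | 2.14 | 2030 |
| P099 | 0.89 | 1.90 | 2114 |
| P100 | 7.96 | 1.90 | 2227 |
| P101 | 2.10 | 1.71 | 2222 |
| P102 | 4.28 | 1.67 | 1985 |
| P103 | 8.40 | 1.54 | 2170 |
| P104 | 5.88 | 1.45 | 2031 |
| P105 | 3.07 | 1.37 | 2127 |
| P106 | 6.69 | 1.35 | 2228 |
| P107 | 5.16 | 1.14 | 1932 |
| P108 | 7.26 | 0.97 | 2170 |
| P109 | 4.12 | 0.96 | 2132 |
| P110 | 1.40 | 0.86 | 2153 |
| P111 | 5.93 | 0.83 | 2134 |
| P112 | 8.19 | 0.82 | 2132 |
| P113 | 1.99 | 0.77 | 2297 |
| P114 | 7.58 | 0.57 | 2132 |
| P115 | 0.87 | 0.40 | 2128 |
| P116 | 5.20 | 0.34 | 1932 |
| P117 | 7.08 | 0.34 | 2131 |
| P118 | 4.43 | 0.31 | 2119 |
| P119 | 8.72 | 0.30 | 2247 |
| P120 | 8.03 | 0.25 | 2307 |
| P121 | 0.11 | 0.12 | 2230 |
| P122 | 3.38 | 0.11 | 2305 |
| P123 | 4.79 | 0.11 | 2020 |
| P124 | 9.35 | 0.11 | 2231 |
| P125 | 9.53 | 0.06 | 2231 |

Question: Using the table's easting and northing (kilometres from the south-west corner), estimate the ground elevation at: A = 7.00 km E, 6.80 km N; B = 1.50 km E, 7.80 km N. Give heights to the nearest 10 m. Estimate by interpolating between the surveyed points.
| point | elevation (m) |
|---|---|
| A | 2230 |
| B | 2130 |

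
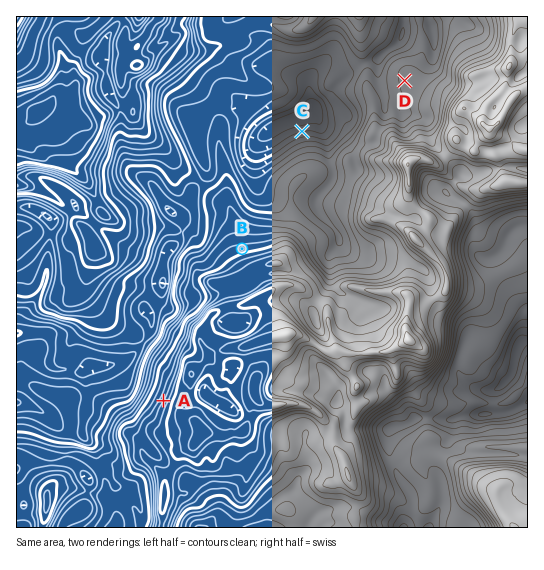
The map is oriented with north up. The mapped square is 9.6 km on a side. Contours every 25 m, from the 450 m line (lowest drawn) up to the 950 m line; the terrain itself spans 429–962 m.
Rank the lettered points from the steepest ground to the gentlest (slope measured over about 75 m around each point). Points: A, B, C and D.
A C B D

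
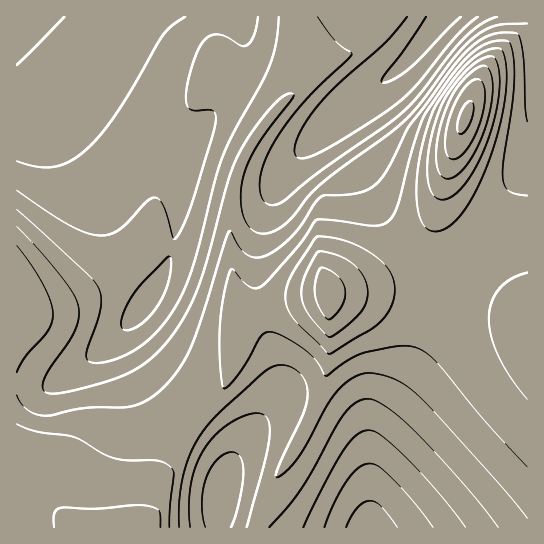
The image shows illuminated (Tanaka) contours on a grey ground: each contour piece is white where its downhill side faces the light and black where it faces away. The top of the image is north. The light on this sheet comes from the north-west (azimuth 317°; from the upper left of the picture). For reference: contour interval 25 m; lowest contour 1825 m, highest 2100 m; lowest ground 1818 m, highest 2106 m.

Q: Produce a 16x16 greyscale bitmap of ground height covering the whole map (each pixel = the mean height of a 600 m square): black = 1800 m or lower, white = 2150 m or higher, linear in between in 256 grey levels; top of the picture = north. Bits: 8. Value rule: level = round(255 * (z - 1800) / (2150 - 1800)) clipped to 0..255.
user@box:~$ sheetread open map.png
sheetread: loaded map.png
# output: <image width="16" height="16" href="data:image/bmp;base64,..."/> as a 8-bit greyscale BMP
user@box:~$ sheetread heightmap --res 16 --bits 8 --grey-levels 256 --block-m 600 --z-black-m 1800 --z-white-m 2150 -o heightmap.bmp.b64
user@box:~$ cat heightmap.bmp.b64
<image width="16" height="16" href="data:image/bmp;base64,Qk02BQAAAAAAADYEAAAoAAAAEAAAABAAAAABAAgAAAAAAAABAAATCwAAEwsAAAABAAAAAAAAAAAAAAEBAQACAgIAAwMDAAQEBAAFBQUABgYGAAcHBwAICAgACQkJAAoKCgALCwsADAwMAA0NDQAODg4ADw8PABAQEAAREREAEhISABMTEwAUFBQAFRUVABYWFgAXFxcAGBgYABkZGQAaGhoAGxsbABwcHAAdHR0AHh4eAB8fHwAgICAAISEhACIiIgAjIyMAJCQkACUlJQAmJiYAJycnACgoKAApKSkAKioqACsrKwAsLCwALS0tAC4uLgAvLy8AMDAwADExMQAyMjIAMzMzADQ0NAA1NTUANjY2ADc3NwA4ODgAOTk5ADo6OgA7OzsAPDw8AD09PQA+Pj4APz8/AEBAQABBQUEAQkJCAENDQwBEREQARUVFAEZGRgBHR0cASEhIAElJSQBKSkoAS0tLAExMTABNTU0ATk5OAE9PTwBQUFAAUVFRAFJSUgBTU1MAVFRUAFVVVQBWVlYAV1dXAFhYWABZWVkAWlpaAFtbWwBcXFwAXV1dAF5eXgBfX18AYGBgAGFhYQBiYmIAY2NjAGRkZABlZWUAZmZmAGdnZwBoaGgAaWlpAGpqagBra2sAbGxsAG1tbQBubm4Ab29vAHBwcABxcXEAcnJyAHNzcwB0dHQAdXV1AHZ2dgB3d3cAeHh4AHl5eQB6enoAe3t7AHx8fAB9fX0Afn5+AH9/fwCAgIAAgYGBAIKCggCDg4MAhISEAIWFhQCGhoYAh4eHAIiIiACJiYkAioqKAIuLiwCMjIwAjY2NAI6OjgCPj48AkJCQAJGRkQCSkpIAk5OTAJSUlACVlZUAlpaWAJeXlwCYmJgAmZmZAJqamgCbm5sAnJycAJ2dnQCenp4An5+fAKCgoAChoaEAoqKiAKOjowCkpKQApaWlAKampgCnp6cAqKioAKmpqQCqqqoAq6urAKysrACtra0Arq6uAK+vrwCwsLAAsbGxALKysgCzs7MAtLS0ALW1tQC2trYAt7e3ALi4uAC5ubkAurq6ALu7uwC8vLwAvb29AL6+vgC/v78AwMDAAMHBwQDCwsIAw8PDAMTExADFxcUAxsbGAMfHxwDIyMgAycnJAMrKygDLy8sAzMzMAM3NzQDOzs4Az8/PANDQ0ADR0dEA0tLSANPT0wDU1NQA1dXVANbW1gDX19cA2NjYANnZ2QDa2toA29vbANzc3ADd3d0A3t7eAN/f3wDg4OAA4eHhAOLi4gDj4+MA5OTkAOXl5QDm5uYA5+fnAOjo6ADp6ekA6urqAOvr6wDs7OwA7e3tAO7u7gDv7+8A8PDwAPHx8QDy8vIA8/PzAPT09AD19fUA9vb2APf39wD4+PgA+fn5APr6+gD7+/sA/Pz8AP39/QD+/v4A////AI+Sk5SLWERcWEAnJDRFV2iPjomHhF1DV2dPNTNDVGV1iYV/e3tsT1RrX0VEU2RzgHJwcnFzdGdbZWxWVWNyf4pjWFtia3N8a2d2amhxfYiRa1lHSFxvgn13i4Z9foWOlHJlSjdDZIOGjaqkkYiKkJVzX0o7N1N8gZO4r5iMi4+TZkw/PDhGbm5+o52PjIyMjks5NDc4PWFYX4GBgI6TiYcyKy0yNTdXTkdibXSRp4+AIyQnLTMzTFM8P1hpjcCkfBwfIykxND9YRTA0THrFwH4XGx8lLjc6S1c/KitKo8mFFBcbISk2O0BSUD4qKVulhBAUGBwjLzQ5TUtDOycrWGg="/>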